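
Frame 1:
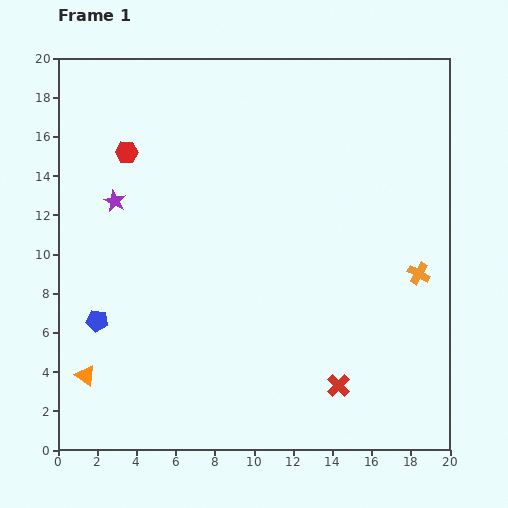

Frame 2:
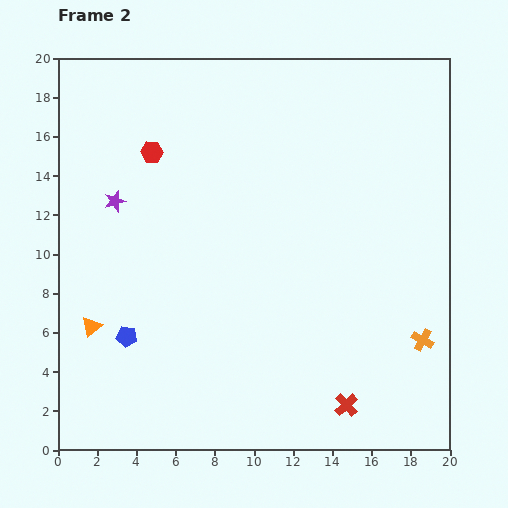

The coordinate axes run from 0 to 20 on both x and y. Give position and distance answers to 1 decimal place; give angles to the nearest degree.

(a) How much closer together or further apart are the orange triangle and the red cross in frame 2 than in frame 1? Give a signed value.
+0.7

Distance in frame 1: 12.9. Distance in frame 2: 13.6.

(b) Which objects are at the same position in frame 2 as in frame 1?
the purple star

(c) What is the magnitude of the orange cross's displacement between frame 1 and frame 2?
3.4

The orange cross moved from (18.4, 9.0) to (18.6, 5.6), a distance of √(0.2² + 3.4²) ≈ 3.4.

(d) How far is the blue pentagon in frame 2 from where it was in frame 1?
1.7

The blue pentagon moved from (2.0, 6.6) to (3.5, 5.8), a distance of √(1.5² + 0.8²) ≈ 1.7.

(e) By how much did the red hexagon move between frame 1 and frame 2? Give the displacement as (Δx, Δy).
(1.3, 0.0)

The red hexagon was at (3.5, 15.2) in frame 1 and (4.8, 15.2) in frame 2.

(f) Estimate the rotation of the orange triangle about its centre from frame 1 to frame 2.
44° clockwise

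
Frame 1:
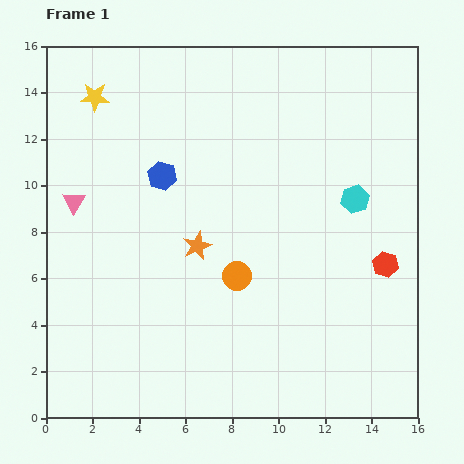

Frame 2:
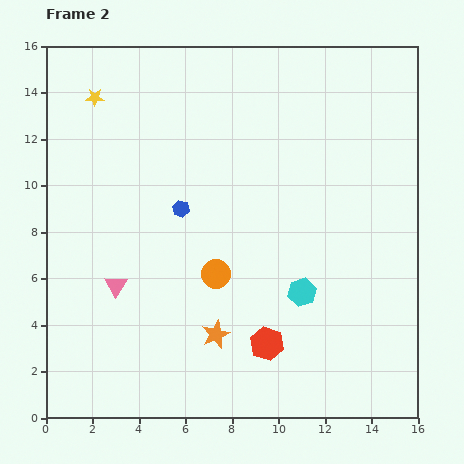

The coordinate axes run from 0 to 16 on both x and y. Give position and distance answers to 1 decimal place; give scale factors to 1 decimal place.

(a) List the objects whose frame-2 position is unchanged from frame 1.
the yellow star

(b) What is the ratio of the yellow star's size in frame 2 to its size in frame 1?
0.6×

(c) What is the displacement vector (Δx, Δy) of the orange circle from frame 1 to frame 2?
(-0.9, 0.1)

The orange circle was at (8.2, 6.1) in frame 1 and (7.3, 6.2) in frame 2.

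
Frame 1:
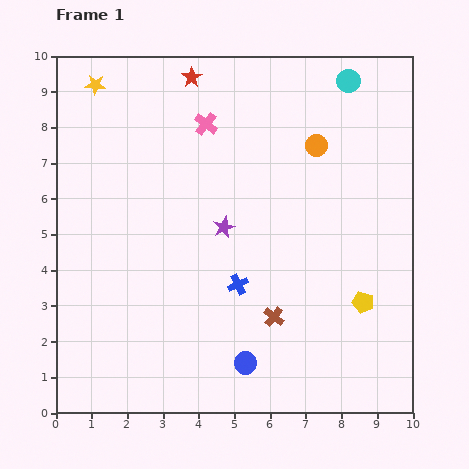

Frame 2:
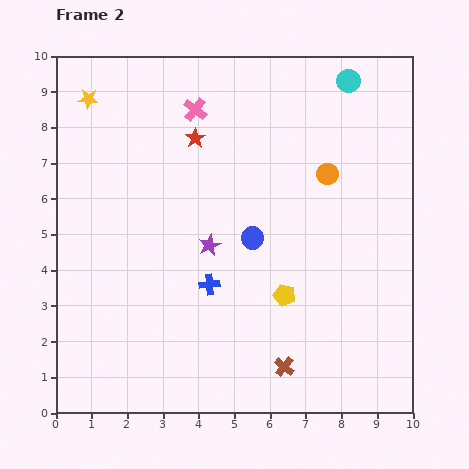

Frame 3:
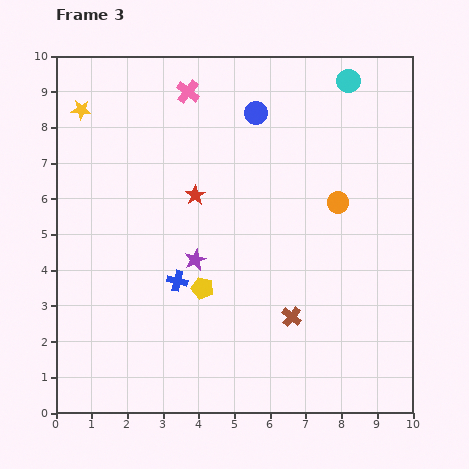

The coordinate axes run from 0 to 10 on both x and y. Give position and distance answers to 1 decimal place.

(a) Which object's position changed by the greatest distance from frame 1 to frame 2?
the blue circle

(moved 3.5; next 2.2)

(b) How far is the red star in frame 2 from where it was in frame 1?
1.7

The red star moved from (3.8, 9.4) to (3.9, 7.7), a distance of √(0.1² + 1.7²) ≈ 1.7.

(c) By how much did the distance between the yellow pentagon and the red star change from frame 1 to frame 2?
-2.8

Distance in frame 1: 7.9. Distance in frame 2: 5.1.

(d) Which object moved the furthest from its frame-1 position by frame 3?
the blue circle

(moved 7.0; next 4.5)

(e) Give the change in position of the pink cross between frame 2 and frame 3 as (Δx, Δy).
(-0.2, 0.5)

The pink cross was at (3.9, 8.5) in frame 2 and (3.7, 9.0) in frame 3.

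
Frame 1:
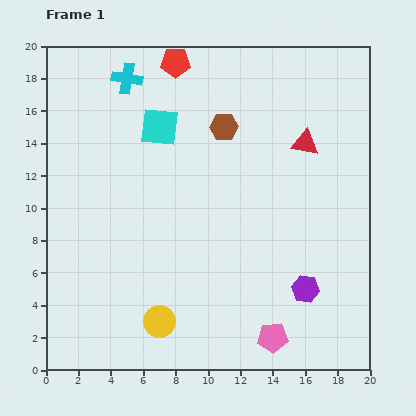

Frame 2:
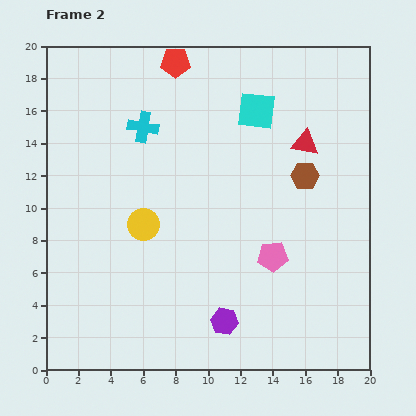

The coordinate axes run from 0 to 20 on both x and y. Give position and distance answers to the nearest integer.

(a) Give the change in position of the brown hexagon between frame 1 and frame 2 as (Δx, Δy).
(5, -3)

The brown hexagon was at (11, 15) in frame 1 and (16, 12) in frame 2.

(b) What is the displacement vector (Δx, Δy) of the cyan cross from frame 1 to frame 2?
(1, -3)

The cyan cross was at (5, 18) in frame 1 and (6, 15) in frame 2.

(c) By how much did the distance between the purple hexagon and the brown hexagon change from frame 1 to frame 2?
-1

Distance in frame 1: 11. Distance in frame 2: 10.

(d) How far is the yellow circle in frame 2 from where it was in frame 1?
6

The yellow circle moved from (7, 3) to (6, 9), a distance of √(1² + 6²) ≈ 6.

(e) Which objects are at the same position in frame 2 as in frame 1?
the red pentagon, the red triangle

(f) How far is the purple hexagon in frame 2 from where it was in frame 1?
5

The purple hexagon moved from (16, 5) to (11, 3), a distance of √(5² + 2²) ≈ 5.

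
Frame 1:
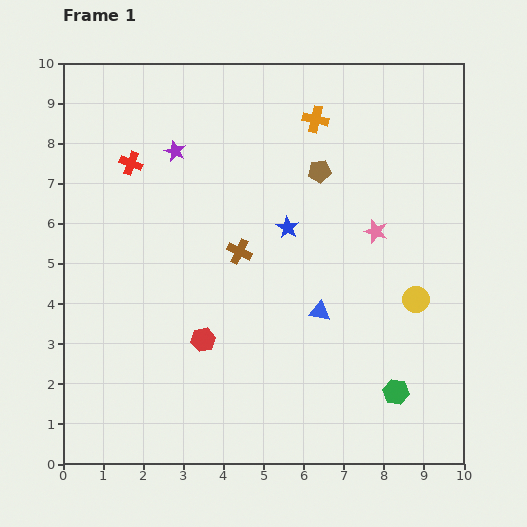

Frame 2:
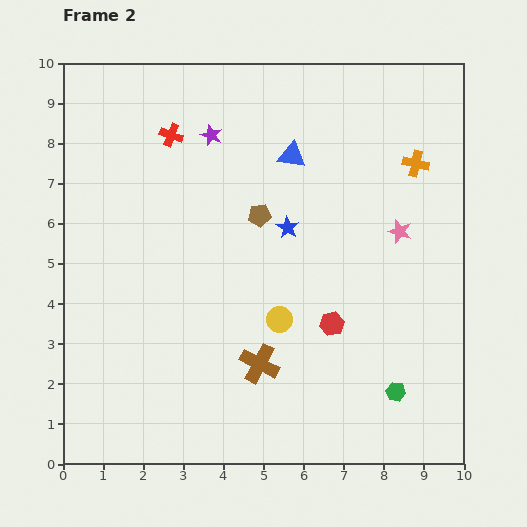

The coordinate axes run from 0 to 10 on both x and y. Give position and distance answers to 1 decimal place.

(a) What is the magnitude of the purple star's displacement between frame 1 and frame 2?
1.0

The purple star moved from (2.8, 7.8) to (3.7, 8.2), a distance of √(0.9² + 0.4²) ≈ 1.0.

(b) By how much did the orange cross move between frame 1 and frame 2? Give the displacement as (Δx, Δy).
(2.5, -1.1)

The orange cross was at (6.3, 8.6) in frame 1 and (8.8, 7.5) in frame 2.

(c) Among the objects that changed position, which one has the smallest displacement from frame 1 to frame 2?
the pink star

(moved 0.6)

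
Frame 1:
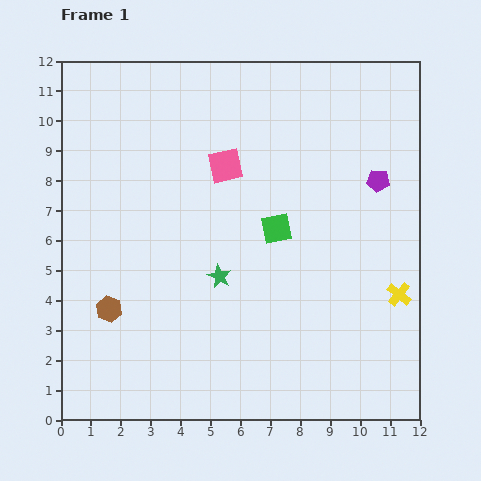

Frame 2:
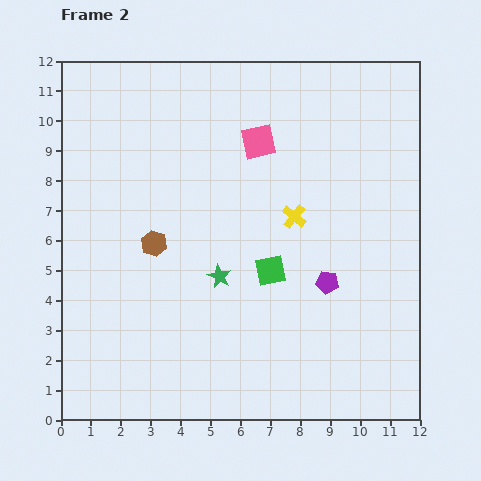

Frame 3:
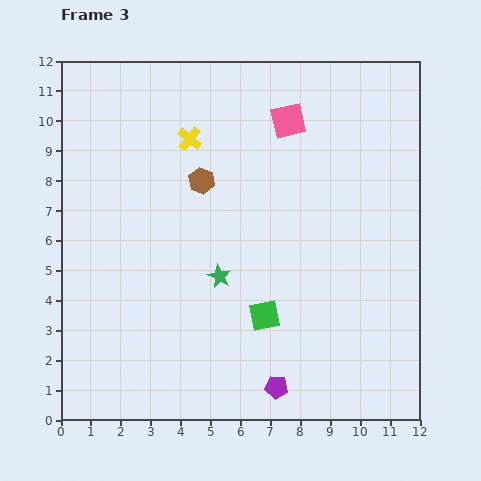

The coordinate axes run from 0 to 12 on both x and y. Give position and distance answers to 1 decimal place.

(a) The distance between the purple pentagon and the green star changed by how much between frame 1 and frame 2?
-2.6

Distance in frame 1: 6.2. Distance in frame 2: 3.6.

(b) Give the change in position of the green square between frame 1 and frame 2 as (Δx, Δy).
(-0.2, -1.4)

The green square was at (7.2, 6.4) in frame 1 and (7.0, 5.0) in frame 2.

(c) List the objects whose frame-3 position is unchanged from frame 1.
the green star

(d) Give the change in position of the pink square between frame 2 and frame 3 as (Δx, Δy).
(1.0, 0.7)

The pink square was at (6.6, 9.3) in frame 2 and (7.6, 10.0) in frame 3.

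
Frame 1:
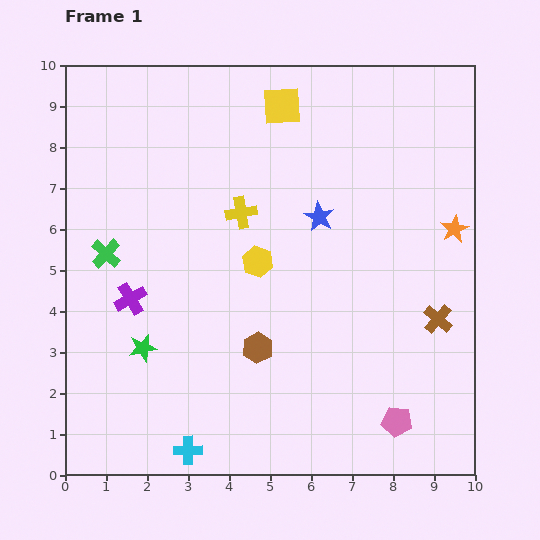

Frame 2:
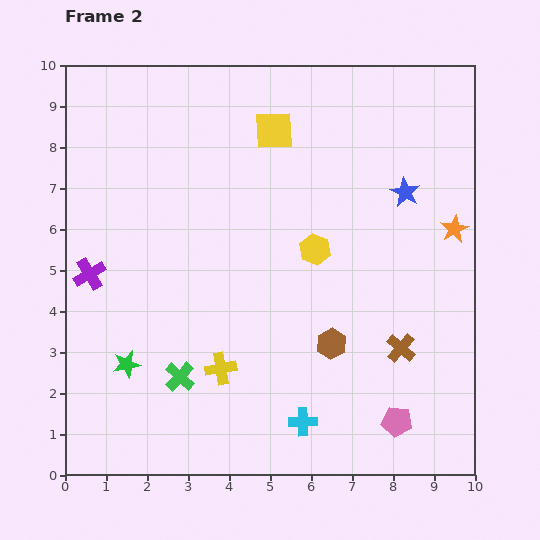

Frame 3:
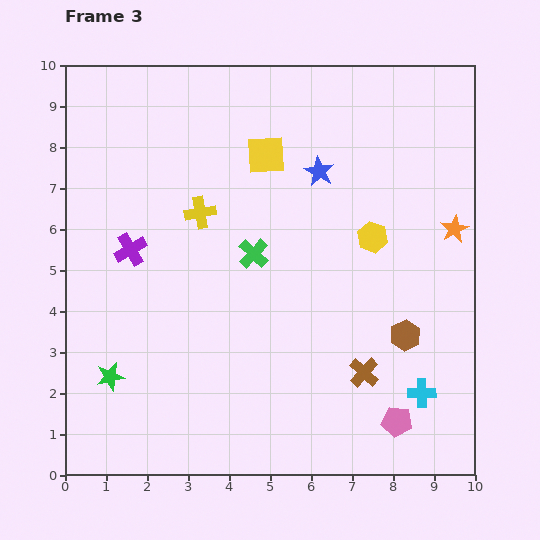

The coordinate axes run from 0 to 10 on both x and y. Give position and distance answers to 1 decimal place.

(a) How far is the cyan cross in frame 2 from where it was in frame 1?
2.9

The cyan cross moved from (3.0, 0.6) to (5.8, 1.3), a distance of √(2.8² + 0.7²) ≈ 2.9.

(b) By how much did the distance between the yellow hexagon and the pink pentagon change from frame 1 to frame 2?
-0.5

Distance in frame 1: 5.2. Distance in frame 2: 4.7.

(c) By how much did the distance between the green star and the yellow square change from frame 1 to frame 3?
-0.2

Distance in frame 1: 6.8. Distance in frame 3: 6.6.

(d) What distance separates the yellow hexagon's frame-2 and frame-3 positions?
1.4

The yellow hexagon moved from (6.1, 5.5) to (7.5, 5.8), a distance of √(1.4² + 0.3²) ≈ 1.4.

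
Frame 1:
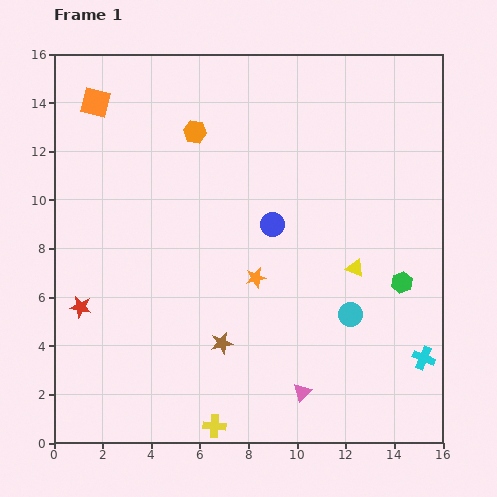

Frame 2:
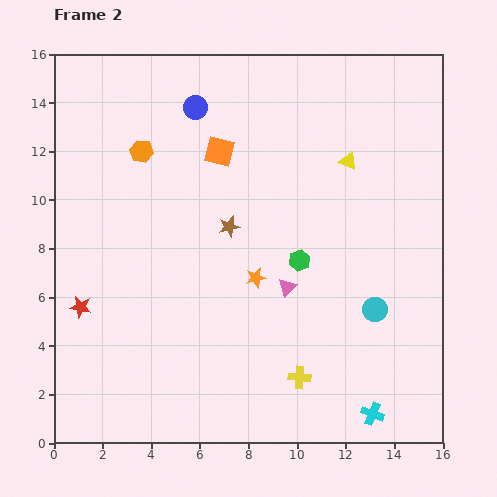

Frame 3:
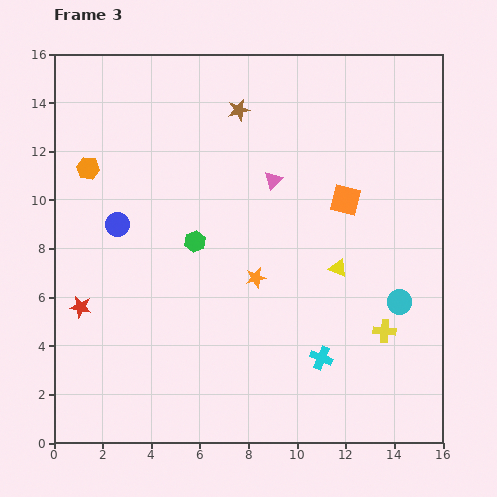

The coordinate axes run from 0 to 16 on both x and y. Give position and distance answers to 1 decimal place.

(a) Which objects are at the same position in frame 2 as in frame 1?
the red star, the orange star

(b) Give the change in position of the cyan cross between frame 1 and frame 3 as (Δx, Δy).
(-4.2, 0.0)

The cyan cross was at (15.2, 3.5) in frame 1 and (11.0, 3.5) in frame 3.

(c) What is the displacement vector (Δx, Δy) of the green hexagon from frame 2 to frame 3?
(-4.3, 0.8)

The green hexagon was at (10.1, 7.5) in frame 2 and (5.8, 8.3) in frame 3.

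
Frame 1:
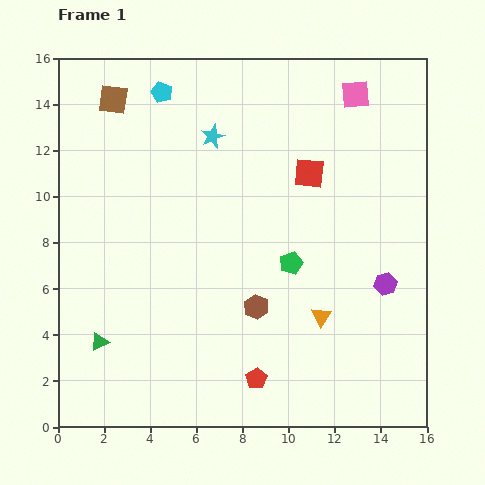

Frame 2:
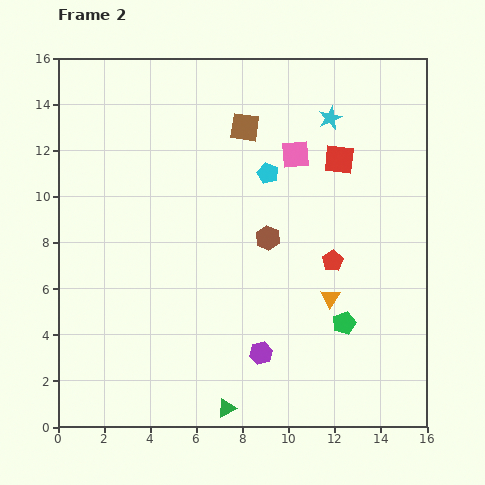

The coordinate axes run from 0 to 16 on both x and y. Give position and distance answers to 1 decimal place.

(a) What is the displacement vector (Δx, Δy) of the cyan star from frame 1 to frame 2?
(5.1, 0.8)

The cyan star was at (6.7, 12.6) in frame 1 and (11.8, 13.4) in frame 2.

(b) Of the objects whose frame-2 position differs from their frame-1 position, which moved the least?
the orange triangle

(moved 0.9)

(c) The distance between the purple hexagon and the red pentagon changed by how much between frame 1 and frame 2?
-1.8

Distance in frame 1: 6.9. Distance in frame 2: 5.1.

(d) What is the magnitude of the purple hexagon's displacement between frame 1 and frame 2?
6.2

The purple hexagon moved from (14.2, 6.2) to (8.8, 3.2), a distance of √(5.4² + 3.0²) ≈ 6.2.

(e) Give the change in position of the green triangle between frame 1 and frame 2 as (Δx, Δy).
(5.5, -2.9)

The green triangle was at (1.8, 3.7) in frame 1 and (7.3, 0.8) in frame 2.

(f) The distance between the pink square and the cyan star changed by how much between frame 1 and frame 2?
-4.3

Distance in frame 1: 6.5. Distance in frame 2: 2.2.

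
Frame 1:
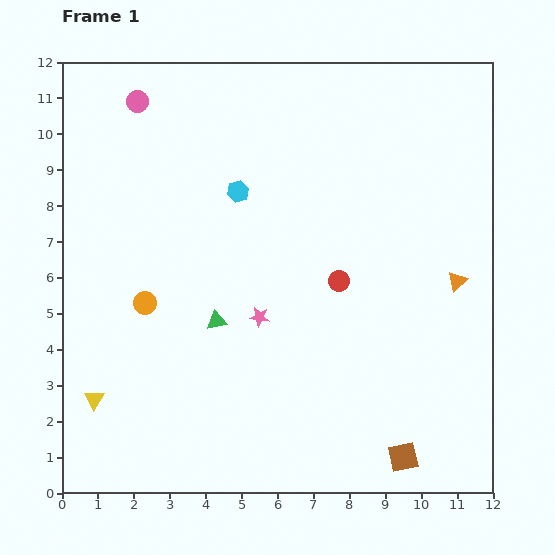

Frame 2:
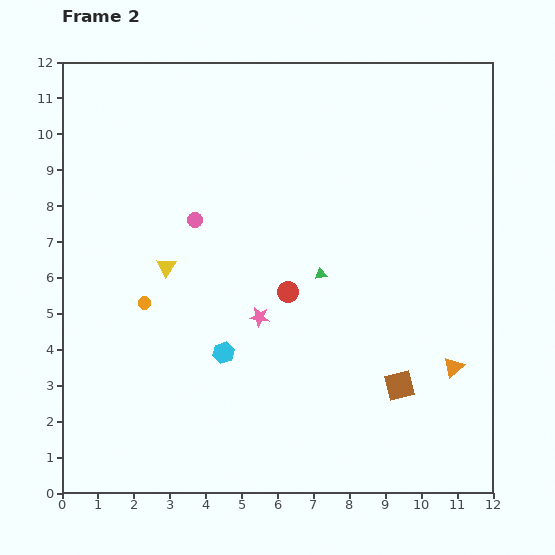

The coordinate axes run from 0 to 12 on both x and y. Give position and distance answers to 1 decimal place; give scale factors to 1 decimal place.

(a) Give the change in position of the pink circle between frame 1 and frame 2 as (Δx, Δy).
(1.6, -3.3)

The pink circle was at (2.1, 10.9) in frame 1 and (3.7, 7.6) in frame 2.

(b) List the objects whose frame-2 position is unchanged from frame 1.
the pink star, the orange circle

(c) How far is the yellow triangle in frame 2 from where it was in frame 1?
4.2

The yellow triangle moved from (0.9, 2.6) to (2.9, 6.3), a distance of √(2.0² + 3.7²) ≈ 4.2.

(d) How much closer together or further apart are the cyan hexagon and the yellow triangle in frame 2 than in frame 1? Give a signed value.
-4.1

Distance in frame 1: 7.0. Distance in frame 2: 2.9.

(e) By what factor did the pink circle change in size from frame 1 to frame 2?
0.7×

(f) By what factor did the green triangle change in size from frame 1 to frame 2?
0.6×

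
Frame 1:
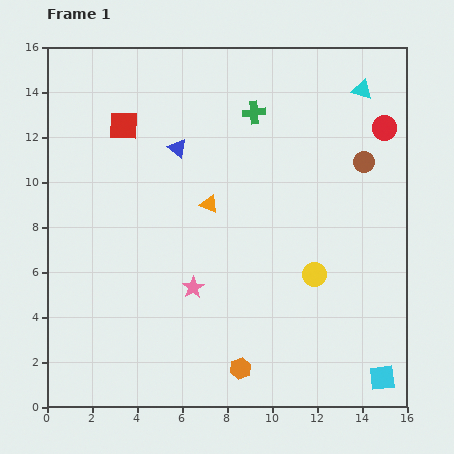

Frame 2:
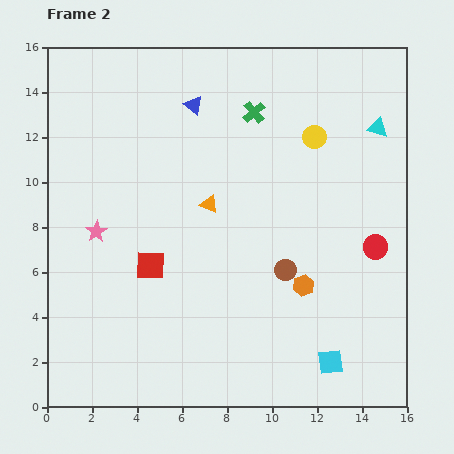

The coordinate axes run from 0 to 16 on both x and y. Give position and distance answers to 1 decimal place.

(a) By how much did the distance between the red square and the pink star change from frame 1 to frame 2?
-5.0

Distance in frame 1: 7.8. Distance in frame 2: 2.8.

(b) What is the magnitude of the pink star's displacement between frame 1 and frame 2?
5.0

The pink star moved from (6.5, 5.3) to (2.2, 7.8), a distance of √(4.3² + 2.5²) ≈ 5.0.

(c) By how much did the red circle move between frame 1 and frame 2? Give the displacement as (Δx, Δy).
(-0.4, -5.3)

The red circle was at (15.0, 12.4) in frame 1 and (14.6, 7.1) in frame 2.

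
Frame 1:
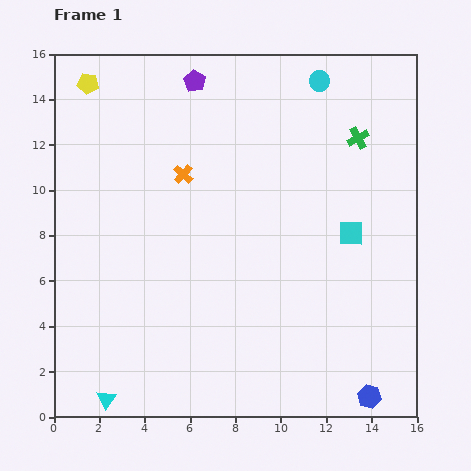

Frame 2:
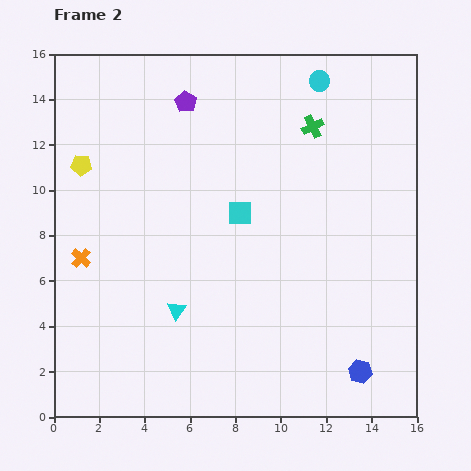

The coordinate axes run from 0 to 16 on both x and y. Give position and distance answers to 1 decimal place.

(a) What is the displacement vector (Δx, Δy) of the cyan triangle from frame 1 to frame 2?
(3.1, 3.9)

The cyan triangle was at (2.3, 0.8) in frame 1 and (5.4, 4.7) in frame 2.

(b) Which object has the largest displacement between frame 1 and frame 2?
the orange cross

(moved 5.8; next 5.0)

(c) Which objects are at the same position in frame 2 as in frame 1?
the cyan circle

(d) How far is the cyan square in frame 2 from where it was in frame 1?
5.0

The cyan square moved from (13.1, 8.1) to (8.2, 9.0), a distance of √(4.9² + 0.9²) ≈ 5.0.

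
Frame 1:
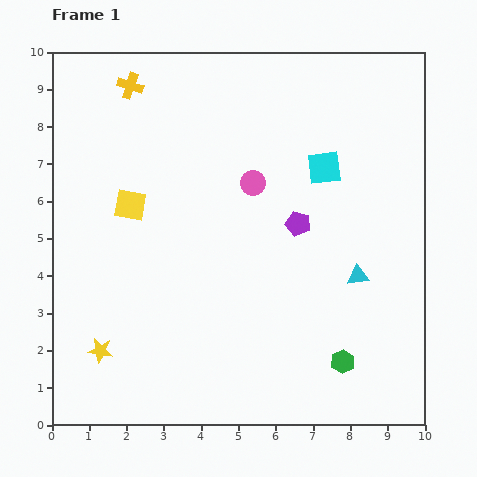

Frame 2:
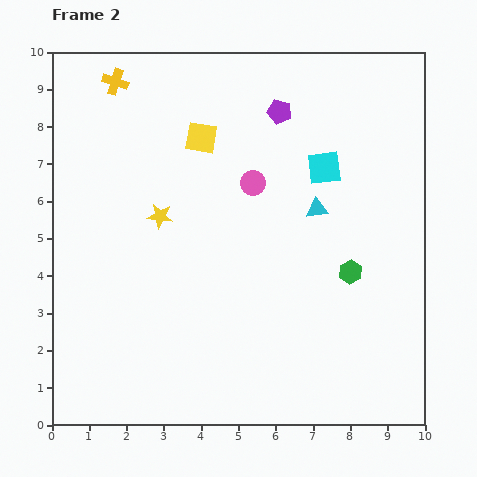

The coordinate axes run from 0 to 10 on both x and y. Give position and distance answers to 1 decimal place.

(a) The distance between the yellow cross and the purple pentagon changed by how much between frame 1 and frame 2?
-1.3

Distance in frame 1: 5.8. Distance in frame 2: 4.5.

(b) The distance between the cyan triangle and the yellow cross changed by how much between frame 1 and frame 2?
-1.6

Distance in frame 1: 8.0. Distance in frame 2: 6.4.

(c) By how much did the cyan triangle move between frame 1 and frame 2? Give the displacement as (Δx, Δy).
(-1.1, 1.8)

The cyan triangle was at (8.2, 4.0) in frame 1 and (7.1, 5.8) in frame 2.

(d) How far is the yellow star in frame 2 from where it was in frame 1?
3.9

The yellow star moved from (1.3, 2.0) to (2.9, 5.6), a distance of √(1.6² + 3.6²) ≈ 3.9.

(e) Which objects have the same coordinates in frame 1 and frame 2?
the cyan square, the pink circle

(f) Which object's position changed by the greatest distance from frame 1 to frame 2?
the yellow star

(moved 3.9; next 3.0)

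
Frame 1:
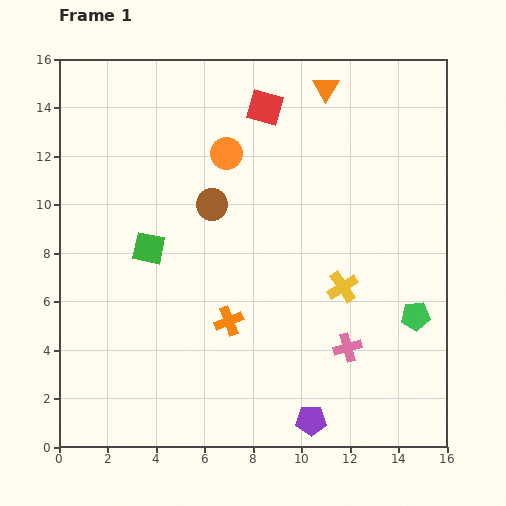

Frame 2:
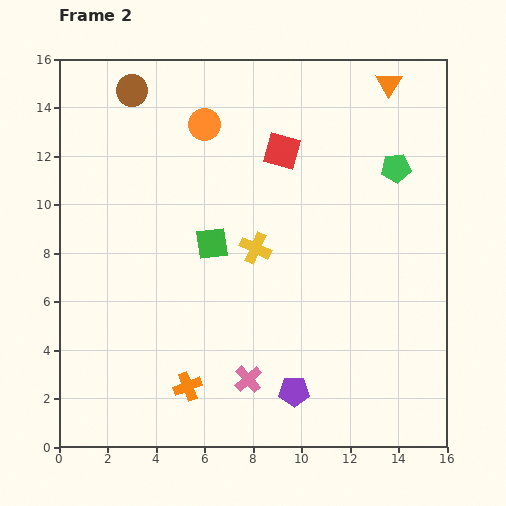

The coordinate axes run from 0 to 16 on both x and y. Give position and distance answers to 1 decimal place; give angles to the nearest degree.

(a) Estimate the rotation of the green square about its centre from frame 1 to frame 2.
19° counter-clockwise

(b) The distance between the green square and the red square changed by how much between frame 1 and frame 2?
-2.7

Distance in frame 1: 7.5. Distance in frame 2: 4.8.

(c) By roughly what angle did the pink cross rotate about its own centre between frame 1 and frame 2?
25° counter-clockwise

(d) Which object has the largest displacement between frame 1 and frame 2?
the green pentagon

(moved 6.2; next 5.7)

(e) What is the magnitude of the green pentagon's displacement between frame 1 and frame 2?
6.2

The green pentagon moved from (14.7, 5.4) to (13.9, 11.5), a distance of √(0.8² + 6.1²) ≈ 6.2.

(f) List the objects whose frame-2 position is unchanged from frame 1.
none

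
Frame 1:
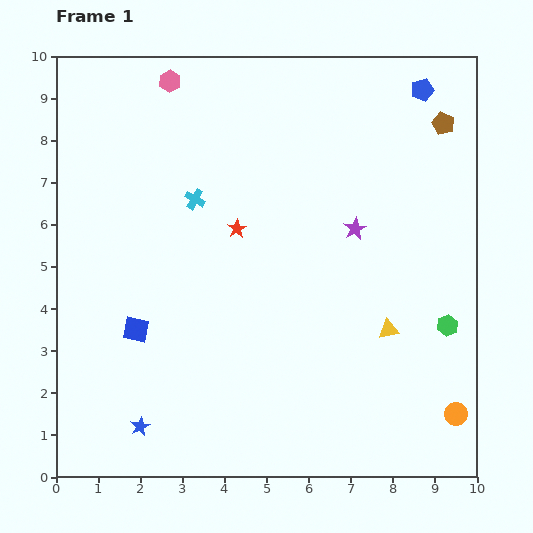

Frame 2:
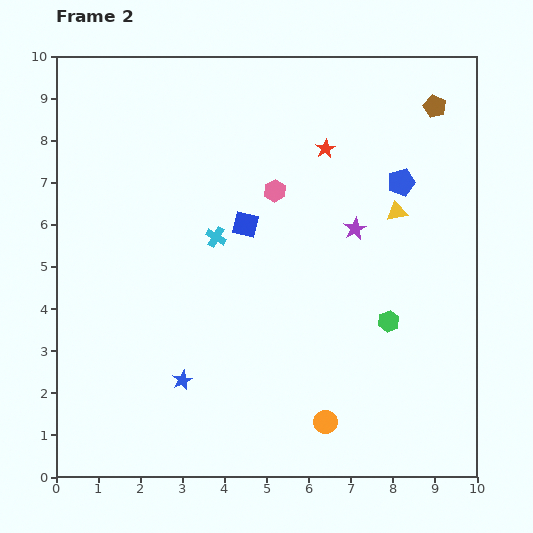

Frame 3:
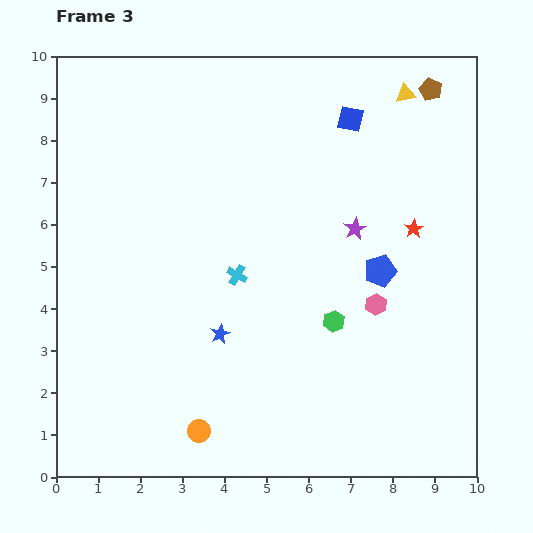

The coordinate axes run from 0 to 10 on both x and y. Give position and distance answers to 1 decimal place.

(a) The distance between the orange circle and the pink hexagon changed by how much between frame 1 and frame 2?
-4.8

Distance in frame 1: 10.4. Distance in frame 2: 5.6.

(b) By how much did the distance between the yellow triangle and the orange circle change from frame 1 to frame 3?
+6.8

Distance in frame 1: 2.6. Distance in frame 3: 9.4.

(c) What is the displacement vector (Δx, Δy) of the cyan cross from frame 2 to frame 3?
(0.5, -0.9)

The cyan cross was at (3.8, 5.7) in frame 2 and (4.3, 4.8) in frame 3.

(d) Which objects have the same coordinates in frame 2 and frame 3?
the purple star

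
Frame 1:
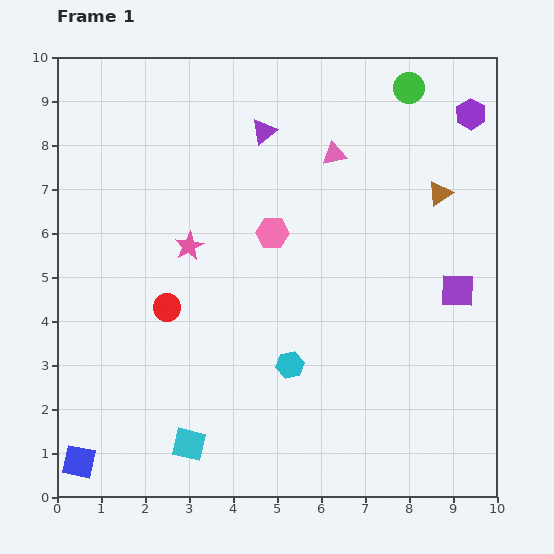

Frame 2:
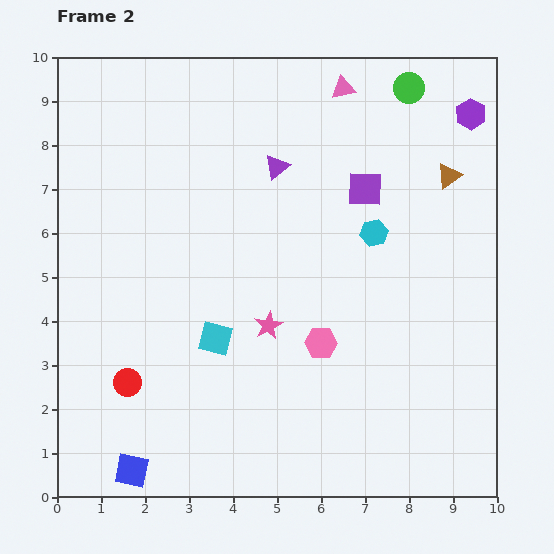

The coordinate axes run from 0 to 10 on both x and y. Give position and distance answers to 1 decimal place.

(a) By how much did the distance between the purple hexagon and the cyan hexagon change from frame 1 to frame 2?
-3.5

Distance in frame 1: 7.0. Distance in frame 2: 3.5.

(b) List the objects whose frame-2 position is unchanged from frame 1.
the green circle, the purple hexagon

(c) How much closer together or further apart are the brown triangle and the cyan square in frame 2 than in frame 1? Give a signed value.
-1.6

Distance in frame 1: 8.1. Distance in frame 2: 6.5.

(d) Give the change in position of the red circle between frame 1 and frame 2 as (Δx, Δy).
(-0.9, -1.7)

The red circle was at (2.5, 4.3) in frame 1 and (1.6, 2.6) in frame 2.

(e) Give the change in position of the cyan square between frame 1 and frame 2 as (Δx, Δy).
(0.6, 2.4)

The cyan square was at (3.0, 1.2) in frame 1 and (3.6, 3.6) in frame 2.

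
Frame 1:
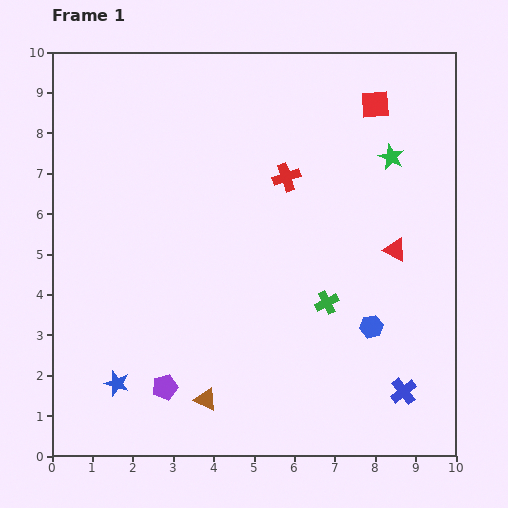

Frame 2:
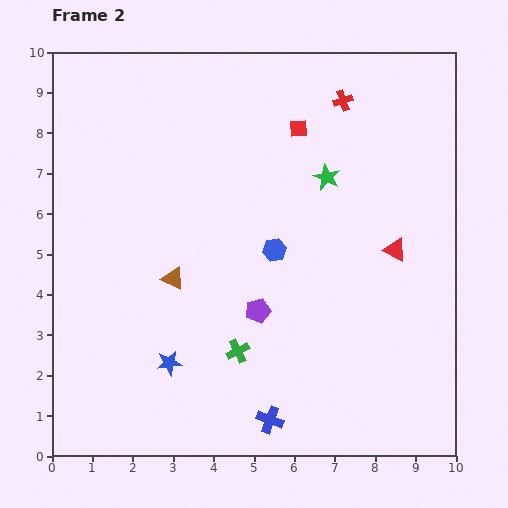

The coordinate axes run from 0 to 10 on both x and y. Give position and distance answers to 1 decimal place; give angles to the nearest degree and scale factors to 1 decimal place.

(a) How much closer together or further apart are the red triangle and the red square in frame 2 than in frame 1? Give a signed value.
+0.2

Distance in frame 1: 3.6. Distance in frame 2: 3.8.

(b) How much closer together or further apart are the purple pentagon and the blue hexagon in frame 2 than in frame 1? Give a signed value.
-3.7

Distance in frame 1: 5.3. Distance in frame 2: 1.6.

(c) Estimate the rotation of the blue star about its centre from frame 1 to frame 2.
24° counter-clockwise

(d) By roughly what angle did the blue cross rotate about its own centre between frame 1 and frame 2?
31° counter-clockwise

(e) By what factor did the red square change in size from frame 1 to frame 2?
0.6×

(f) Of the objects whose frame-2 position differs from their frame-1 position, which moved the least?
the blue star

(moved 1.4)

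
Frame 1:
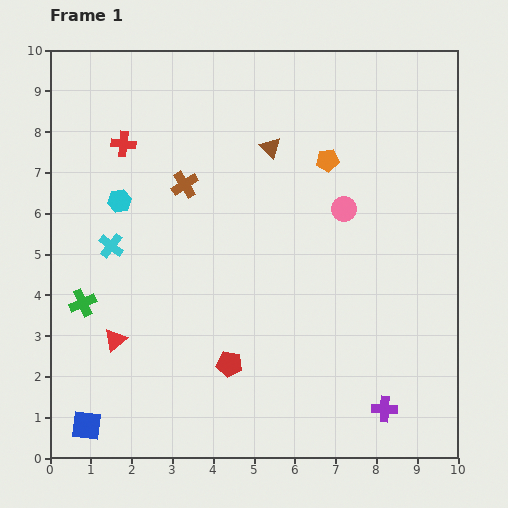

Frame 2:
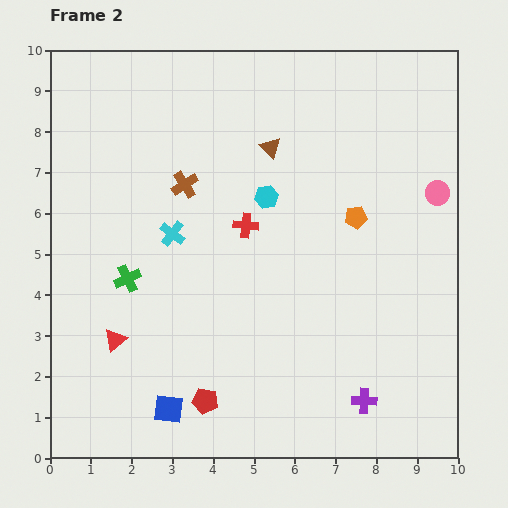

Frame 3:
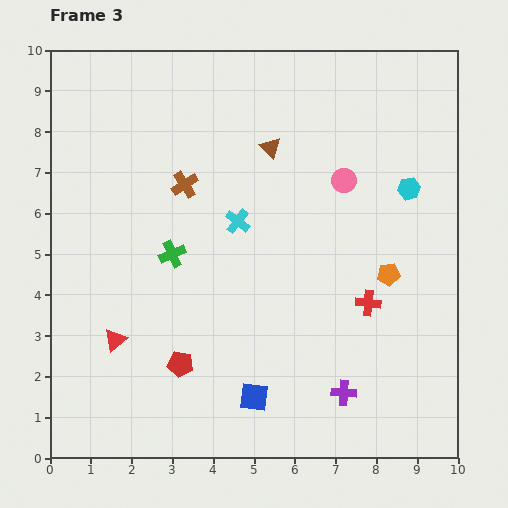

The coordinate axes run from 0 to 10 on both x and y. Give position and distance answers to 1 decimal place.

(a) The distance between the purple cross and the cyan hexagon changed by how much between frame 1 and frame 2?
-2.8

Distance in frame 1: 8.3. Distance in frame 2: 5.5.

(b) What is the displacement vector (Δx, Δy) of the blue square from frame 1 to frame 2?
(2.0, 0.4)

The blue square was at (0.9, 0.8) in frame 1 and (2.9, 1.2) in frame 2.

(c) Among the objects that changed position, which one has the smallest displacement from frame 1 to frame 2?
the purple cross

(moved 0.5)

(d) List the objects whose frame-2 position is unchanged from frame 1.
the red triangle, the brown cross, the brown triangle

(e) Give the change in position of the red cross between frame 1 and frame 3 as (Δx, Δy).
(6.0, -3.9)

The red cross was at (1.8, 7.7) in frame 1 and (7.8, 3.8) in frame 3.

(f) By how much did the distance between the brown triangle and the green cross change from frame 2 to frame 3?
-1.2

Distance in frame 2: 4.7. Distance in frame 3: 3.5.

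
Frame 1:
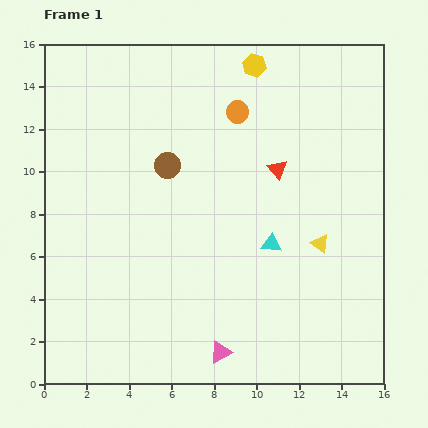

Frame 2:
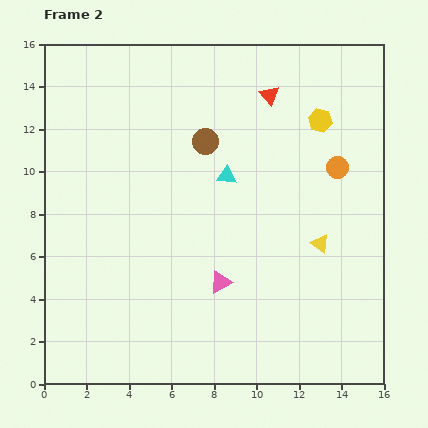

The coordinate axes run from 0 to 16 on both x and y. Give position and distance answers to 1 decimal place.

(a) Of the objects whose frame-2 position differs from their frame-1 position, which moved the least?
the brown circle

(moved 2.1)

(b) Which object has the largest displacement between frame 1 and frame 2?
the orange circle

(moved 5.4; next 4.0)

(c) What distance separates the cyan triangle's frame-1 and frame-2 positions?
3.8

The cyan triangle moved from (10.7, 6.6) to (8.6, 9.8), a distance of √(2.1² + 3.2²) ≈ 3.8.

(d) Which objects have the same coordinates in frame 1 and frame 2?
the yellow triangle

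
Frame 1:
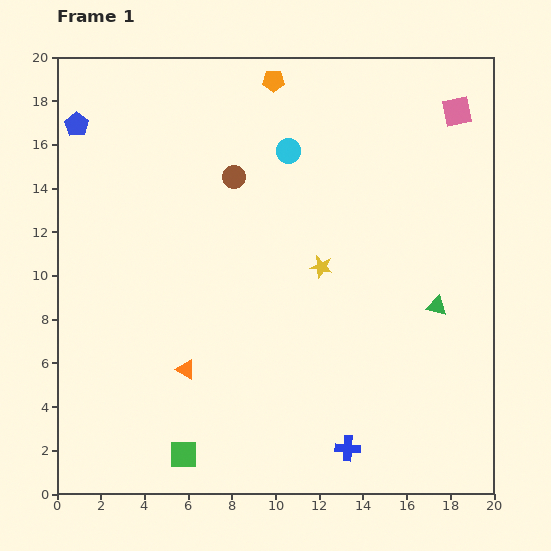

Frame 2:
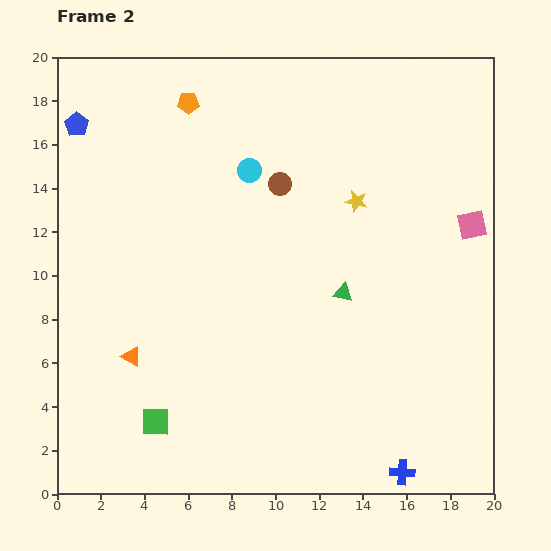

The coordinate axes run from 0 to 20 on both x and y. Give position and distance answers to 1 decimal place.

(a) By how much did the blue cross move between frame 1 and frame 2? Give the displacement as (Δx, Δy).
(2.5, -1.1)

The blue cross was at (13.3, 2.1) in frame 1 and (15.8, 1.0) in frame 2.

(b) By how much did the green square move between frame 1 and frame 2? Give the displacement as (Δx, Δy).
(-1.3, 1.5)

The green square was at (5.8, 1.8) in frame 1 and (4.5, 3.3) in frame 2.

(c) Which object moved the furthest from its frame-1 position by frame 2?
the pink square

(moved 5.2; next 4.3)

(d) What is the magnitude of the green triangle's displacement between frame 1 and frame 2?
4.3

The green triangle moved from (17.4, 8.6) to (13.1, 9.2), a distance of √(4.3² + 0.6²) ≈ 4.3.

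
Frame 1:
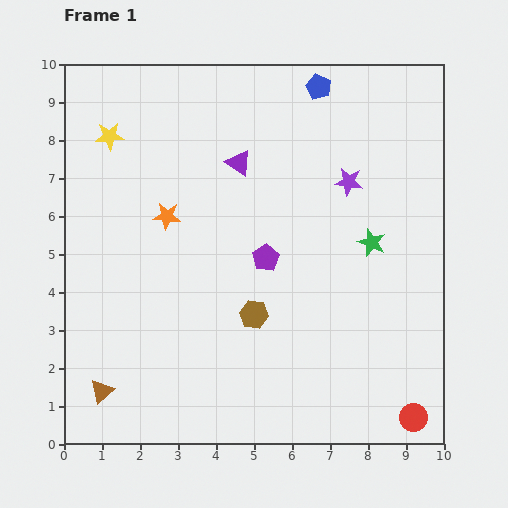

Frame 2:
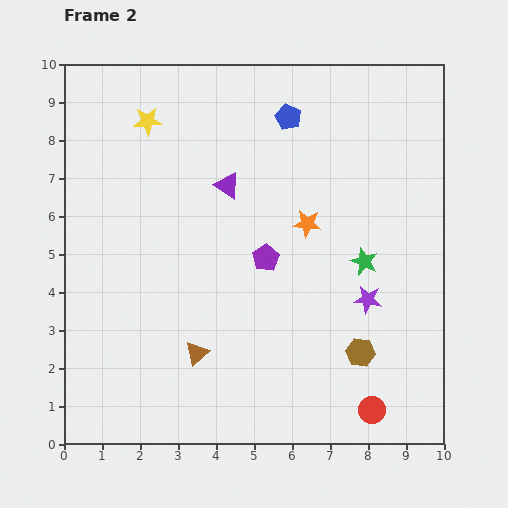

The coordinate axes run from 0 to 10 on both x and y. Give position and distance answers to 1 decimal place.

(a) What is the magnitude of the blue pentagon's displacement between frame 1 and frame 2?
1.1

The blue pentagon moved from (6.7, 9.4) to (5.9, 8.6), a distance of √(0.8² + 0.8²) ≈ 1.1.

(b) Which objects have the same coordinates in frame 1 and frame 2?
the purple pentagon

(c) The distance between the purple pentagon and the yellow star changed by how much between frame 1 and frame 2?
-0.4

Distance in frame 1: 5.2. Distance in frame 2: 4.8.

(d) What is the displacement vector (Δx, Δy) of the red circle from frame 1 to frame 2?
(-1.1, 0.2)

The red circle was at (9.2, 0.7) in frame 1 and (8.1, 0.9) in frame 2.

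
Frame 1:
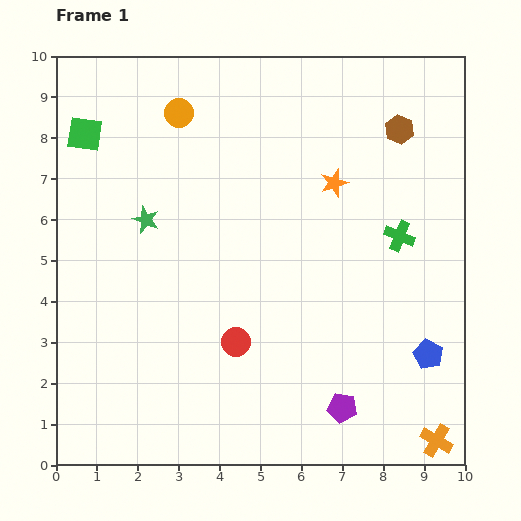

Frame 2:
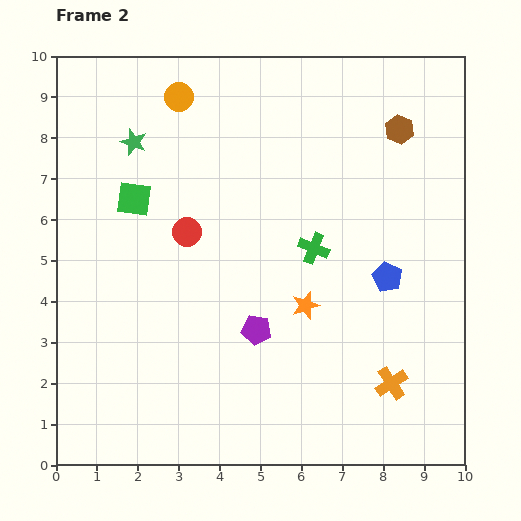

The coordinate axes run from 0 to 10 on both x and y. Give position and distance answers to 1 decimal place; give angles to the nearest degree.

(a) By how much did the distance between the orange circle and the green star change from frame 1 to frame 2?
-1.1

Distance in frame 1: 2.7. Distance in frame 2: 1.6.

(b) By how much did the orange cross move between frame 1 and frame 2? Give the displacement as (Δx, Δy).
(-1.1, 1.4)

The orange cross was at (9.3, 0.6) in frame 1 and (8.2, 2.0) in frame 2.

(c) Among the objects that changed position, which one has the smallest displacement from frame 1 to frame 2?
the orange circle

(moved 0.4)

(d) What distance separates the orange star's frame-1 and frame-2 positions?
3.1

The orange star moved from (6.8, 6.9) to (6.1, 3.9), a distance of √(0.7² + 3.0²) ≈ 3.1.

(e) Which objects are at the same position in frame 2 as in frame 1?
the brown hexagon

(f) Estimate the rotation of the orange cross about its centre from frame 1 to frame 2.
26° clockwise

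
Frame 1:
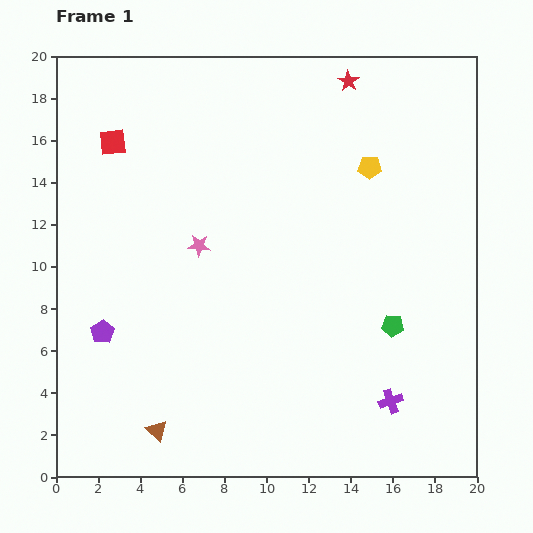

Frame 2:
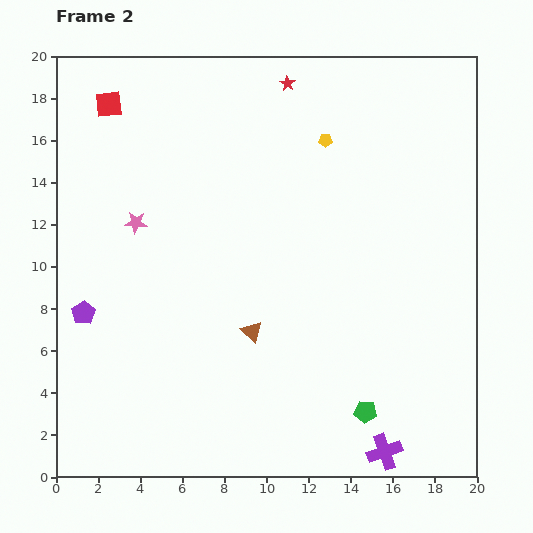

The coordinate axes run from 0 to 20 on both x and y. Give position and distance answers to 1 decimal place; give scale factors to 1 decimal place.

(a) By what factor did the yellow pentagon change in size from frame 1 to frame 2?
0.6×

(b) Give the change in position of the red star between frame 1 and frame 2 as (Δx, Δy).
(-2.9, -0.1)

The red star was at (13.9, 18.8) in frame 1 and (11.0, 18.7) in frame 2.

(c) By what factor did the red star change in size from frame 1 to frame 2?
0.7×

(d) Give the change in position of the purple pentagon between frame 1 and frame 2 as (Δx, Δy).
(-0.9, 0.9)

The purple pentagon was at (2.2, 6.9) in frame 1 and (1.3, 7.8) in frame 2.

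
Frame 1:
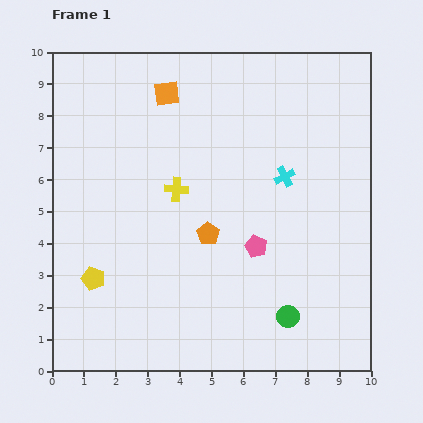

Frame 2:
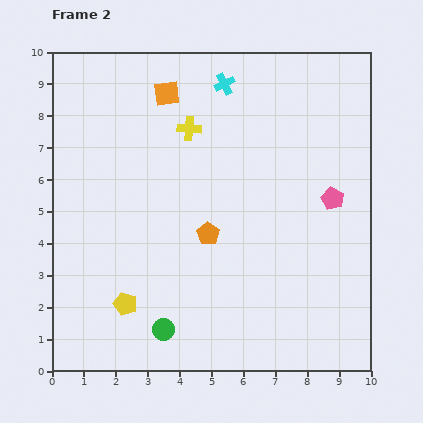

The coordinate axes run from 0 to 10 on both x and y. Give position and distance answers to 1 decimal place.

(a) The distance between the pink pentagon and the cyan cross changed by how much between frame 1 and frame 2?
+2.6

Distance in frame 1: 2.4. Distance in frame 2: 5.0.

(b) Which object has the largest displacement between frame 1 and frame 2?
the green circle

(moved 3.9; next 3.5)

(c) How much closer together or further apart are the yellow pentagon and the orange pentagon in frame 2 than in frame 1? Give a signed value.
-0.5

Distance in frame 1: 3.9. Distance in frame 2: 3.4.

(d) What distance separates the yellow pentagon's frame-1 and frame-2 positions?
1.3

The yellow pentagon moved from (1.3, 2.9) to (2.3, 2.1), a distance of √(1.0² + 0.8²) ≈ 1.3.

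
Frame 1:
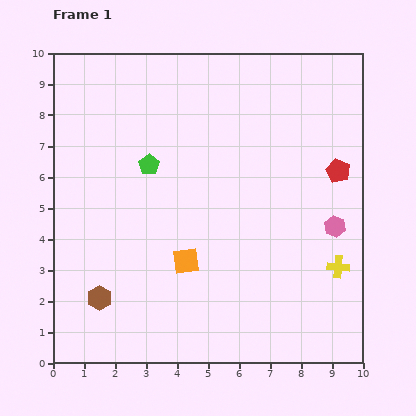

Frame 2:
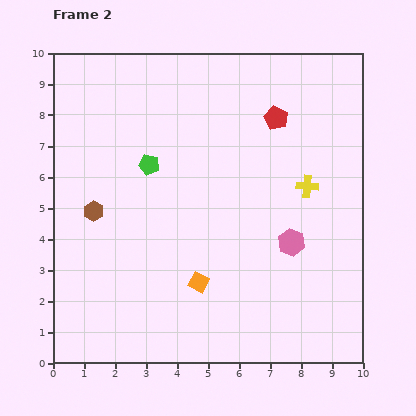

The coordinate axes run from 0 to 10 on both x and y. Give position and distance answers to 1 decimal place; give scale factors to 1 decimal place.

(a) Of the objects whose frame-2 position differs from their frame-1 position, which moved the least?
the orange square

(moved 0.8)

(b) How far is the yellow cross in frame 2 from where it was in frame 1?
2.8

The yellow cross moved from (9.2, 3.1) to (8.2, 5.7), a distance of √(1.0² + 2.6²) ≈ 2.8.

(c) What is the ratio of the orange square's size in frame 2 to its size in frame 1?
0.7×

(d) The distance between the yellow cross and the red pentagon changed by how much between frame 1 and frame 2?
-0.7

Distance in frame 1: 3.1. Distance in frame 2: 2.4.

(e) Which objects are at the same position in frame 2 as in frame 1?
the green pentagon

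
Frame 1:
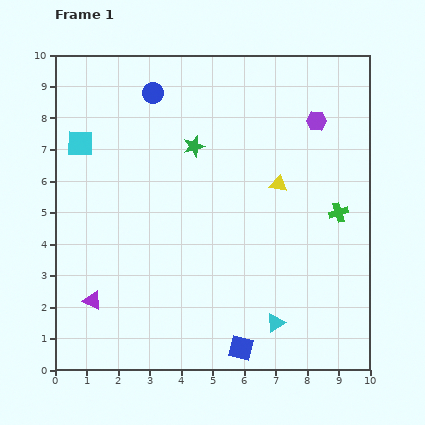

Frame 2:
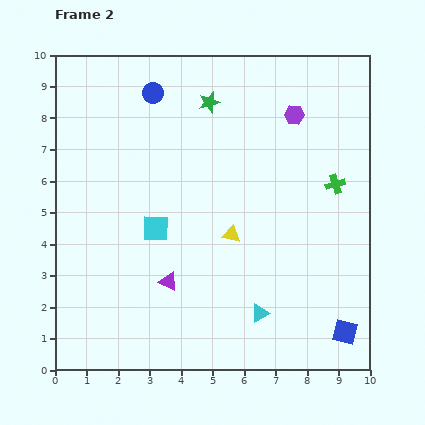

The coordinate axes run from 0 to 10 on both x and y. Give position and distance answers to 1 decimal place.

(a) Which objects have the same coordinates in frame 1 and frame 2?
the blue circle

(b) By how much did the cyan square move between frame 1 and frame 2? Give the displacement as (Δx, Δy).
(2.4, -2.7)

The cyan square was at (0.8, 7.2) in frame 1 and (3.2, 4.5) in frame 2.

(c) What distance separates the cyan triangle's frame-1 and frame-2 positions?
0.6

The cyan triangle moved from (7.0, 1.5) to (6.5, 1.8), a distance of √(0.5² + 0.3²) ≈ 0.6.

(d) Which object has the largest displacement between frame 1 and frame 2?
the cyan square

(moved 3.6; next 3.3)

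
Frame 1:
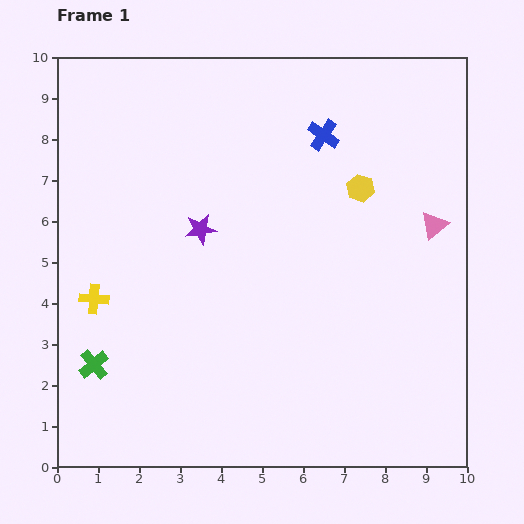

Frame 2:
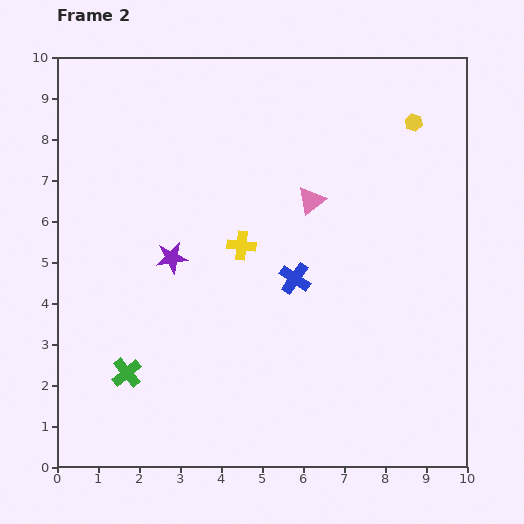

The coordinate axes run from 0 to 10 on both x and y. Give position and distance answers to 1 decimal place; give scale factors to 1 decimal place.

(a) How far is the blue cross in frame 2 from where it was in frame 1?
3.6

The blue cross moved from (6.5, 8.1) to (5.8, 4.6), a distance of √(0.7² + 3.5²) ≈ 3.6.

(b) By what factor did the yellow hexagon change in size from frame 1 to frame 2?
0.6×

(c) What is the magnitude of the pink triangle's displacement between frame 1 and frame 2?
3.1

The pink triangle moved from (9.2, 5.9) to (6.2, 6.5), a distance of √(3.0² + 0.6²) ≈ 3.1.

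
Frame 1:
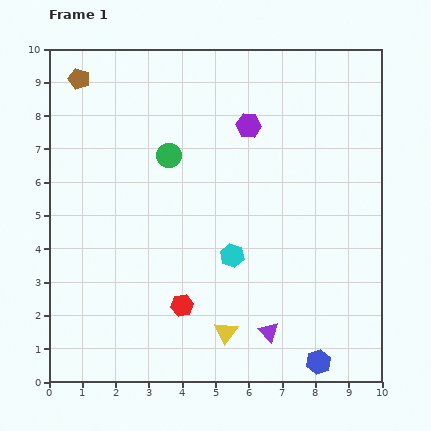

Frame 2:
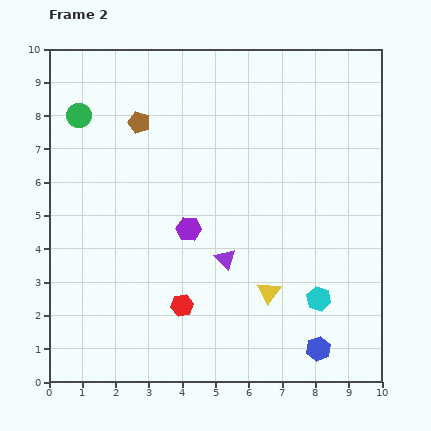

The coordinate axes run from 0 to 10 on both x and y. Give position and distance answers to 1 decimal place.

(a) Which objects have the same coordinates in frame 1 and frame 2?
the red hexagon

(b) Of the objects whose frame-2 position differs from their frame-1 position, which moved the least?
the blue hexagon

(moved 0.4)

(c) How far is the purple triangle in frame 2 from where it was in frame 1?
2.6

The purple triangle moved from (6.6, 1.5) to (5.3, 3.7), a distance of √(1.3² + 2.2²) ≈ 2.6.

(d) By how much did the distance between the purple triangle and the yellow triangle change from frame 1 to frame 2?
+0.3

Distance in frame 1: 1.3. Distance in frame 2: 1.6.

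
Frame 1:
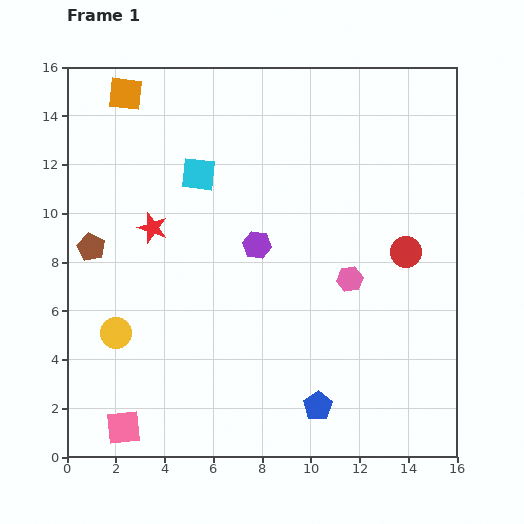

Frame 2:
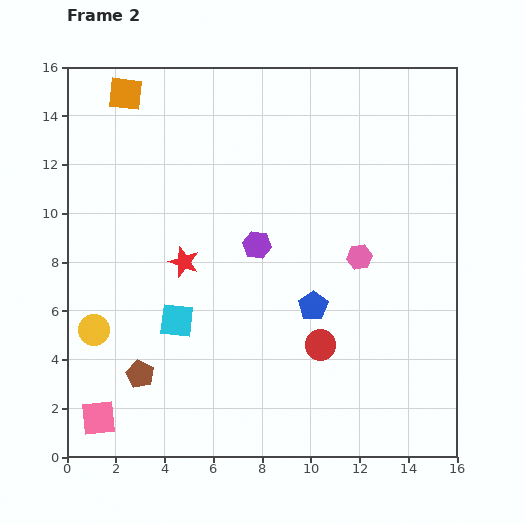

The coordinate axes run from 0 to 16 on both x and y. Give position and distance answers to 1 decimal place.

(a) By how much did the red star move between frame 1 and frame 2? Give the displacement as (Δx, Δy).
(1.3, -1.4)

The red star was at (3.5, 9.4) in frame 1 and (4.8, 8.0) in frame 2.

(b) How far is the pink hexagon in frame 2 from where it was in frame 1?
1.0

The pink hexagon moved from (11.6, 7.3) to (12.0, 8.2), a distance of √(0.4² + 0.9²) ≈ 1.0.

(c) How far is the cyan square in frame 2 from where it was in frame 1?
6.1

The cyan square moved from (5.4, 11.6) to (4.5, 5.6), a distance of √(0.9² + 6.0²) ≈ 6.1.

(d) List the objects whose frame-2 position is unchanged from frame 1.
the orange square, the purple hexagon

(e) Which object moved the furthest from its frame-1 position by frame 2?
the cyan square

(moved 6.1; next 5.6)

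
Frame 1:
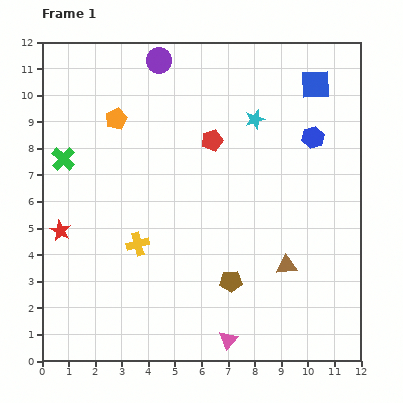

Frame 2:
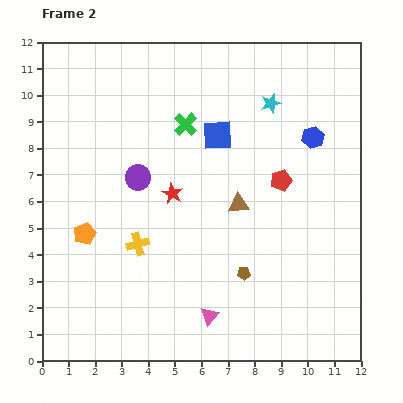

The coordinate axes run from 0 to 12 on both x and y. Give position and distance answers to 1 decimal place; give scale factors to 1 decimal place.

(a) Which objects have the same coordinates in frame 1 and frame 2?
the blue hexagon, the yellow cross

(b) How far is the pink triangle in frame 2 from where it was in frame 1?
1.1

The pink triangle moved from (7.0, 0.8) to (6.3, 1.7), a distance of √(0.7² + 0.9²) ≈ 1.1.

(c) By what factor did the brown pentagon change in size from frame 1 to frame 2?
0.6×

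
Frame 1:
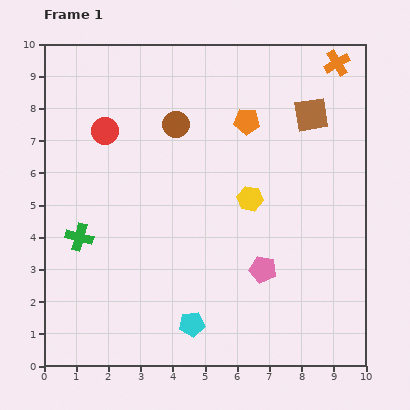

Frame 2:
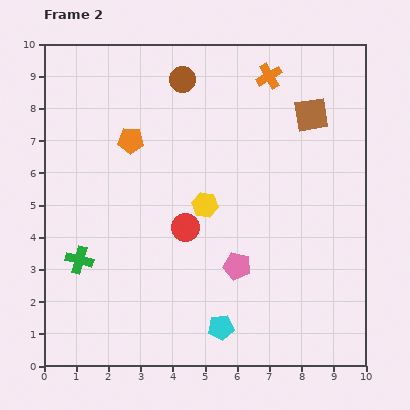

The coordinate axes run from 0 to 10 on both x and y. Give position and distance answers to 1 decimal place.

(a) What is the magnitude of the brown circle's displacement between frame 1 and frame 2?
1.4

The brown circle moved from (4.1, 7.5) to (4.3, 8.9), a distance of √(0.2² + 1.4²) ≈ 1.4.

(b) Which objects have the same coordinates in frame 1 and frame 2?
the brown square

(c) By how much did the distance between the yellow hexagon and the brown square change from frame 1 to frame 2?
+1.1

Distance in frame 1: 3.2. Distance in frame 2: 4.3.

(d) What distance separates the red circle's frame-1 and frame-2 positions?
3.9

The red circle moved from (1.9, 7.3) to (4.4, 4.3), a distance of √(2.5² + 3.0²) ≈ 3.9.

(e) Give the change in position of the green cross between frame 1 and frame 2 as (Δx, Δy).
(0.0, -0.7)

The green cross was at (1.1, 4.0) in frame 1 and (1.1, 3.3) in frame 2.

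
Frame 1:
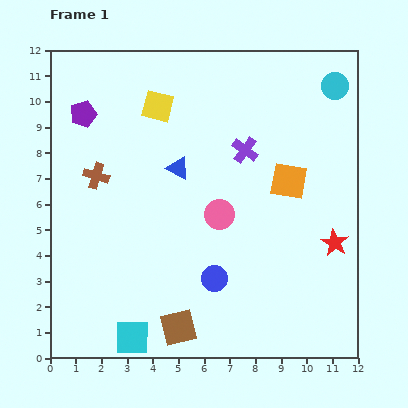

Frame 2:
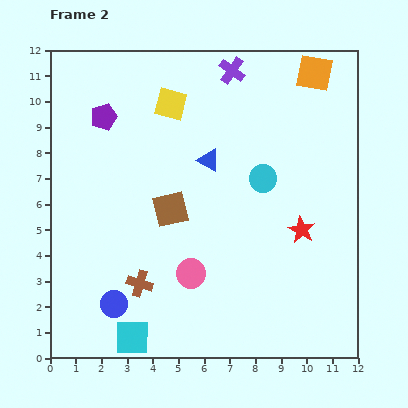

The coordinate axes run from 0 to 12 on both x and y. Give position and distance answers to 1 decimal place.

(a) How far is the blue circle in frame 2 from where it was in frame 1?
4.0

The blue circle moved from (6.4, 3.1) to (2.5, 2.1), a distance of √(3.9² + 1.0²) ≈ 4.0.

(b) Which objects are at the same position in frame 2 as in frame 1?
the cyan square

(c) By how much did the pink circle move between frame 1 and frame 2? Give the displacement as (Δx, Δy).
(-1.1, -2.3)

The pink circle was at (6.6, 5.6) in frame 1 and (5.5, 3.3) in frame 2.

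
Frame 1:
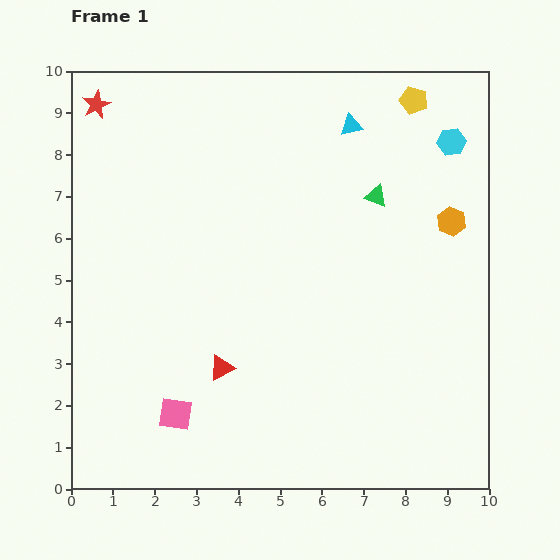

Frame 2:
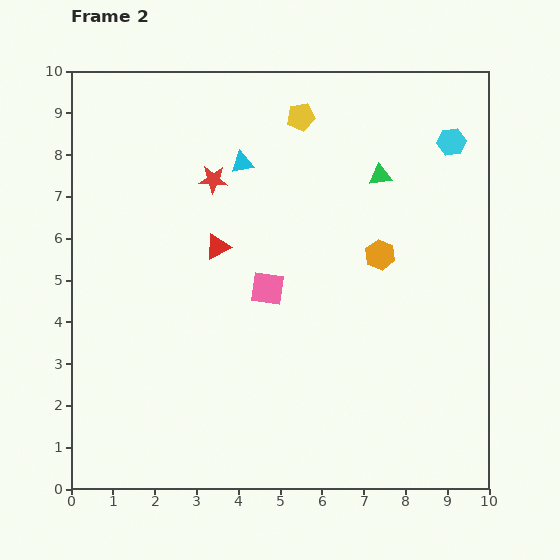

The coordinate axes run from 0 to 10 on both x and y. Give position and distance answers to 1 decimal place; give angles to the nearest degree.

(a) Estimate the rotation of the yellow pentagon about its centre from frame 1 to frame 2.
26° counter-clockwise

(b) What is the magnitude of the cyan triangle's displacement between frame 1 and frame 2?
2.8

The cyan triangle moved from (6.7, 8.7) to (4.1, 7.8), a distance of √(2.6² + 0.9²) ≈ 2.8.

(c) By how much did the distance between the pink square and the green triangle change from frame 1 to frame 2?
-3.3

Distance in frame 1: 7.1. Distance in frame 2: 3.8.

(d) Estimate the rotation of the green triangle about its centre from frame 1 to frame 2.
28° counter-clockwise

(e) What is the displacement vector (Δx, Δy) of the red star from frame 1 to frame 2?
(2.8, -1.8)

The red star was at (0.6, 9.2) in frame 1 and (3.4, 7.4) in frame 2.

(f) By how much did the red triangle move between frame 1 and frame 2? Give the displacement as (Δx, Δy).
(-0.1, 2.9)

The red triangle was at (3.6, 2.9) in frame 1 and (3.5, 5.8) in frame 2.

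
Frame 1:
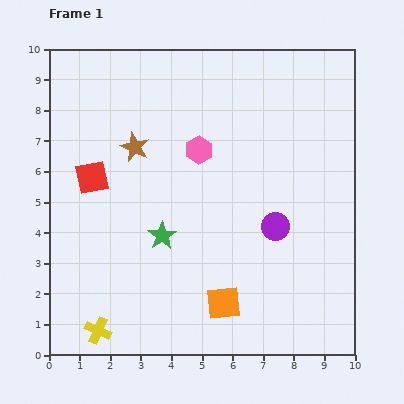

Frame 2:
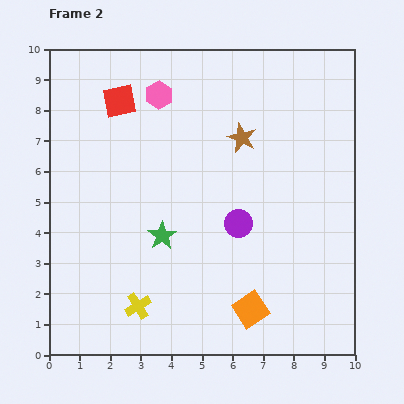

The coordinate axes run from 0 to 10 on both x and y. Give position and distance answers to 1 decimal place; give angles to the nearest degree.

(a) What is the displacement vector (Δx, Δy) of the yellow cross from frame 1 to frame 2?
(1.3, 0.8)

The yellow cross was at (1.6, 0.8) in frame 1 and (2.9, 1.6) in frame 2.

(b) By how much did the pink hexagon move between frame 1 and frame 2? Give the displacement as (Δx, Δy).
(-1.3, 1.8)

The pink hexagon was at (4.9, 6.7) in frame 1 and (3.6, 8.5) in frame 2.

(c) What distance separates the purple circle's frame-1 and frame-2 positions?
1.2

The purple circle moved from (7.4, 4.2) to (6.2, 4.3), a distance of √(1.2² + 0.1²) ≈ 1.2.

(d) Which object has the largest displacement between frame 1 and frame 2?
the brown star

(moved 3.5; next 2.7)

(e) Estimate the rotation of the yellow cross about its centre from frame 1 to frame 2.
34° clockwise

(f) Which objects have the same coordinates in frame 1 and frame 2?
the green star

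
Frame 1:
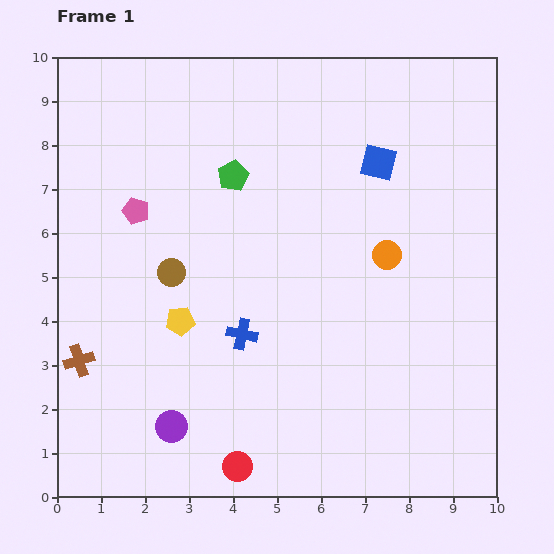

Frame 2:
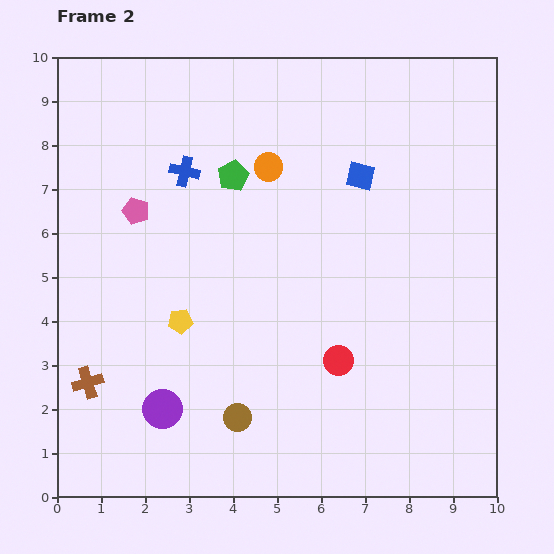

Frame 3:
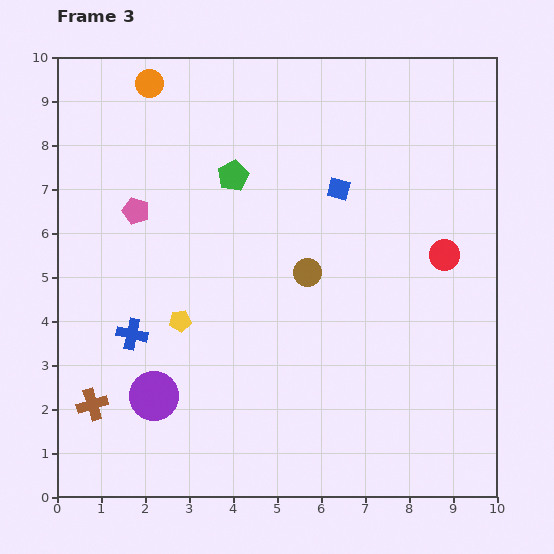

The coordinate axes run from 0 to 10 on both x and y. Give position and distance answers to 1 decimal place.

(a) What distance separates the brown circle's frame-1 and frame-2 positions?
3.6

The brown circle moved from (2.6, 5.1) to (4.1, 1.8), a distance of √(1.5² + 3.3²) ≈ 3.6.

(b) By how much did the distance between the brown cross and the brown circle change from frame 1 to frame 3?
+2.8

Distance in frame 1: 2.9. Distance in frame 3: 5.7.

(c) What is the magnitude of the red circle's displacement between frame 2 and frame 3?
3.4

The red circle moved from (6.4, 3.1) to (8.8, 5.5), a distance of √(2.4² + 2.4²) ≈ 3.4.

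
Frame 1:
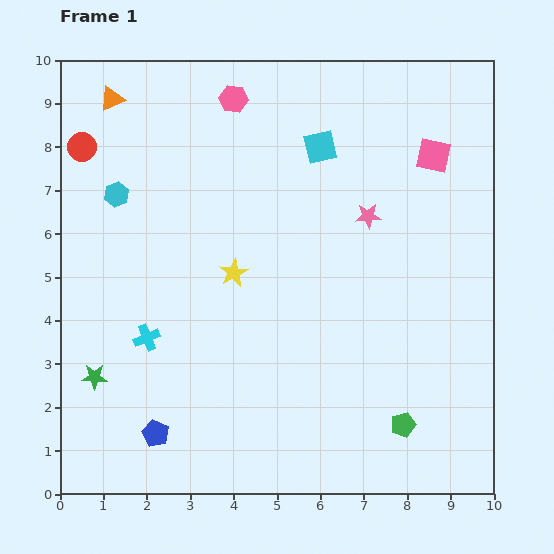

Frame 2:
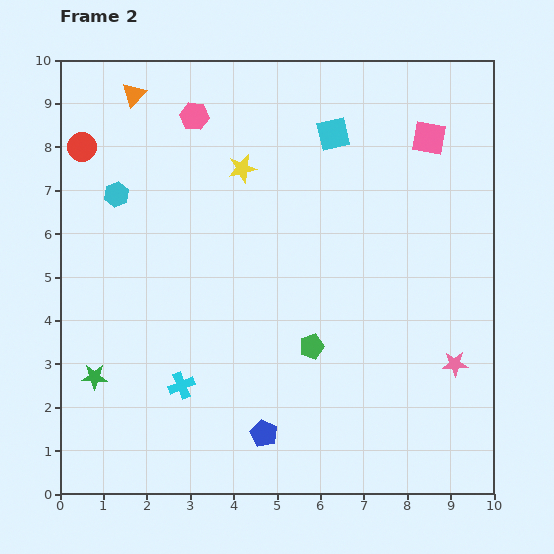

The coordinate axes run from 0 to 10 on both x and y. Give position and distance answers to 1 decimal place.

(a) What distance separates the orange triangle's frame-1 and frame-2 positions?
0.5

The orange triangle moved from (1.2, 9.1) to (1.7, 9.2), a distance of √(0.5² + 0.1²) ≈ 0.5.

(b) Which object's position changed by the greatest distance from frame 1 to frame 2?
the pink star

(moved 3.9; next 2.8)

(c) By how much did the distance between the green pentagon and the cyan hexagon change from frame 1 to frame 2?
-2.8

Distance in frame 1: 8.5. Distance in frame 2: 5.7.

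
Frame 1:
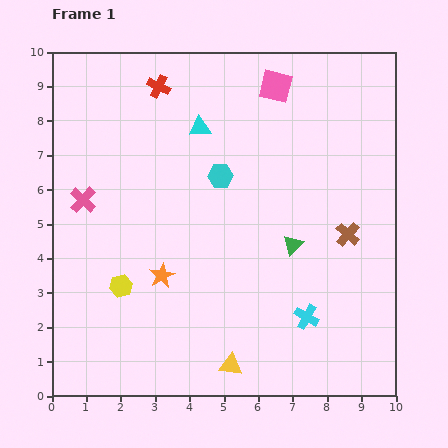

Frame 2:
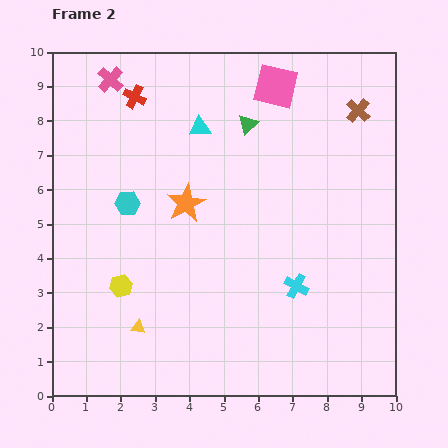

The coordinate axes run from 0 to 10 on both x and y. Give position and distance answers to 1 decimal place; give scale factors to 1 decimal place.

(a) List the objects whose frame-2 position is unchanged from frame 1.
the pink square, the yellow hexagon, the cyan triangle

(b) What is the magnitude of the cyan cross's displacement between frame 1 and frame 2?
0.9

The cyan cross moved from (7.4, 2.3) to (7.1, 3.2), a distance of √(0.3² + 0.9²) ≈ 0.9.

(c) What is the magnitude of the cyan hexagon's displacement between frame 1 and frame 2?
2.8

The cyan hexagon moved from (4.9, 6.4) to (2.2, 5.6), a distance of √(2.7² + 0.8²) ≈ 2.8.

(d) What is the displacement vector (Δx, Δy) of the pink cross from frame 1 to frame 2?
(0.8, 3.5)

The pink cross was at (0.9, 5.7) in frame 1 and (1.7, 9.2) in frame 2.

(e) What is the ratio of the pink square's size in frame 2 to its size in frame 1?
1.3×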